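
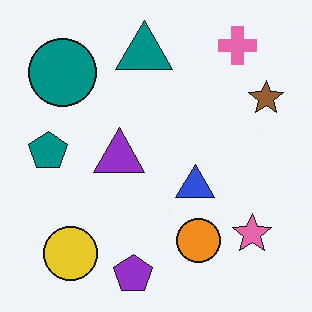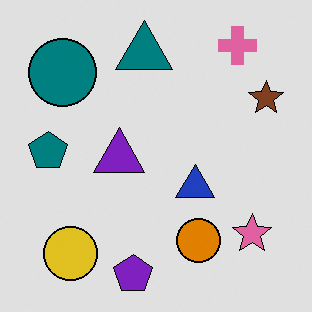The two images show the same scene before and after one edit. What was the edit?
Moderately posterized.

Each flat color has snapped to a coarser quantized level — most visibly, the near-white background has dropped to a flat grey.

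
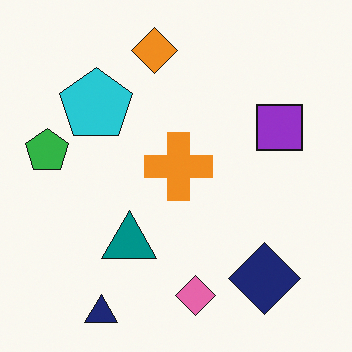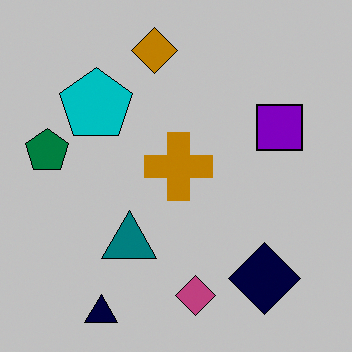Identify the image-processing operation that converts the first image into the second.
The image was heavily posterized to just a handful of flat colors.

Each flat color has snapped to a coarser quantized level — most visibly, the near-white background has dropped to a flat grey.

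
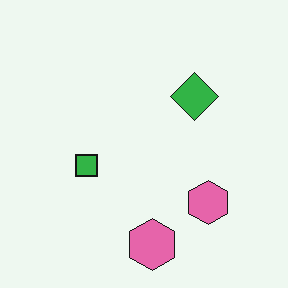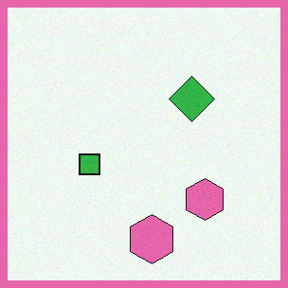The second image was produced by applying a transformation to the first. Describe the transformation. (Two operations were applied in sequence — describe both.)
It was degraded with light additive noise, then framed with a pink border.

Random speckle covers the whole image, including the flat background. A solid pink frame runs around the edge of the second image, with the content slightly shrunk inside it.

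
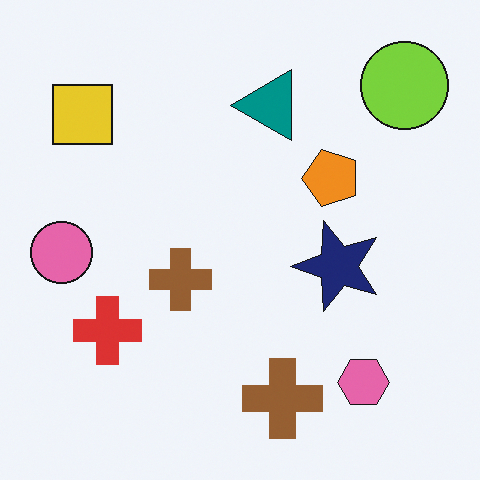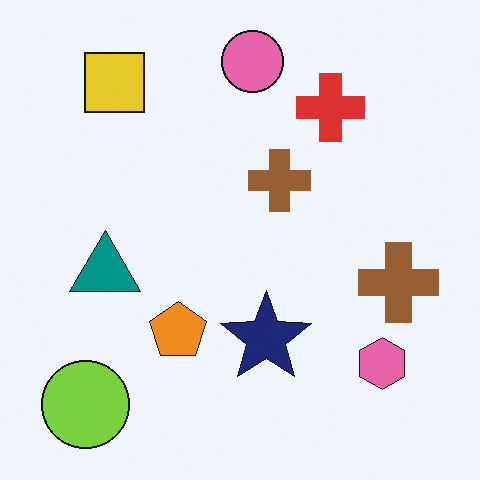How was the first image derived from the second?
The image was transposed (reflected across the top-left ↔ bottom-right diagonal).

Shapes have swapped their row and column positions — what was in the top-right is now in the bottom-left — a diagonal reflection.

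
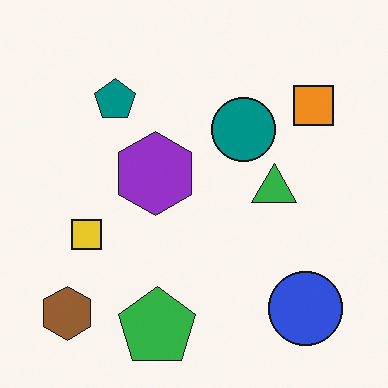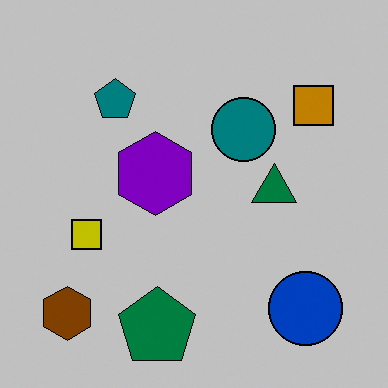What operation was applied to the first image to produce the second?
The transformation is: heavily posterized to just a handful of flat colors.

Each flat color has snapped to a coarser quantized level — most visibly, the near-white background has dropped to a flat grey.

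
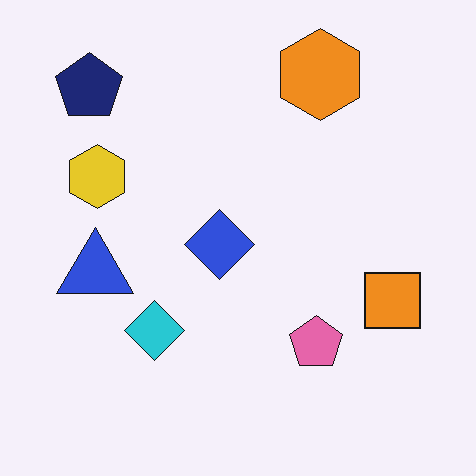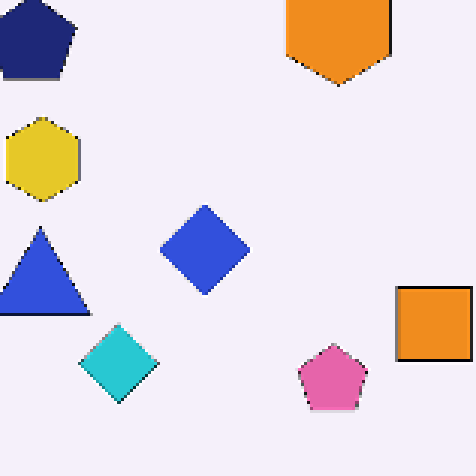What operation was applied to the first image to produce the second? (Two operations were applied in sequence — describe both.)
The transformation is: cropped to a modestly smaller region and rescaled, then lightly pixelated (a mild mosaic effect).

The visible shapes are larger and the field of view is narrower; shapes near the original edges may be partly or wholly outside the frame — a crop-and-rescale. Shapes are reduced to large square blocks; fine edges and outlines are lost — a downscale-then-upscale (mosaic) effect.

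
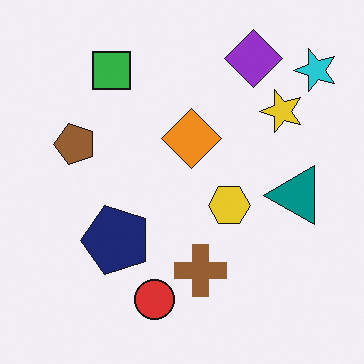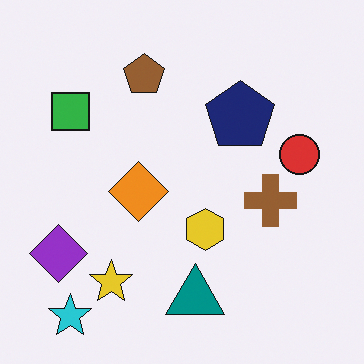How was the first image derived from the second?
The transformation is: transposed (reflected across the top-left ↔ bottom-right diagonal).

Shapes have swapped their row and column positions — what was in the top-right is now in the bottom-left — a diagonal reflection.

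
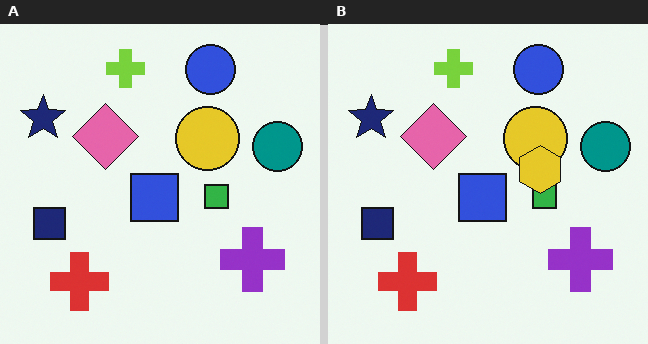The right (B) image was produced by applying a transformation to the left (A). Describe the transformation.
The image was overlaid with an additional yellow hexagon.

A yellow hexagon appears in the right (B) image that is absent from the left (A).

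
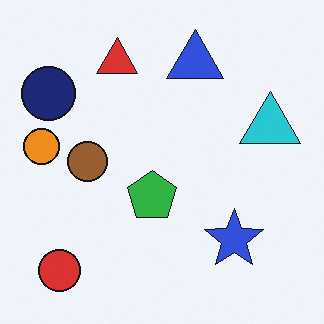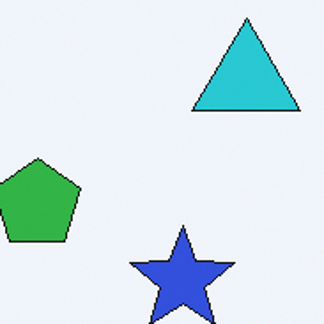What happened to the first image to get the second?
It was cropped to a noticeably smaller region and rescaled.

The visible shapes are larger and the field of view is narrower; shapes near the original edges may be partly or wholly outside the frame — a crop-and-rescale.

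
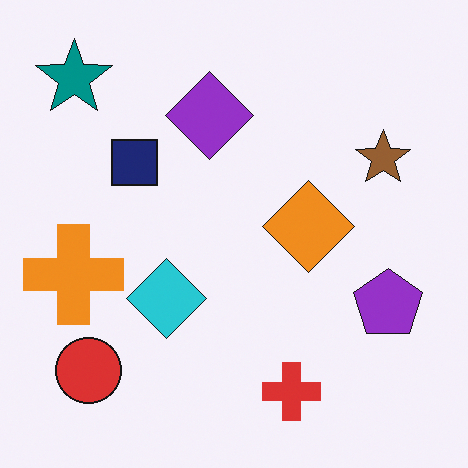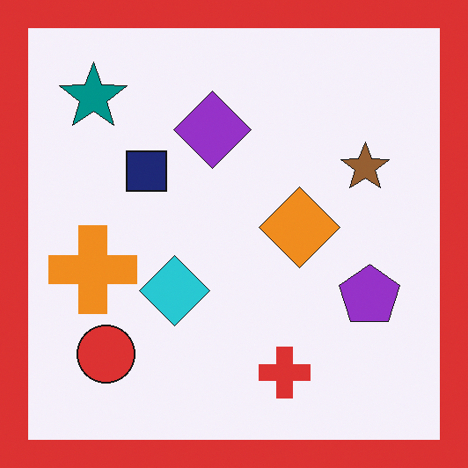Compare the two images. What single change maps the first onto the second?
The image was framed with a red border.

A solid red frame runs around the edge of the second image, with the content slightly shrunk inside it.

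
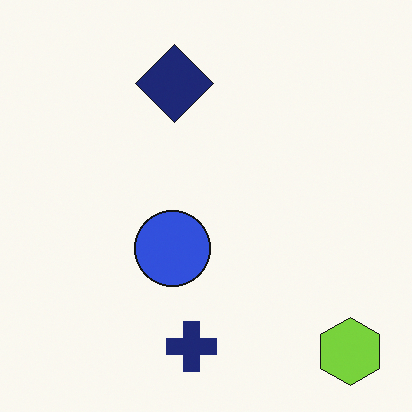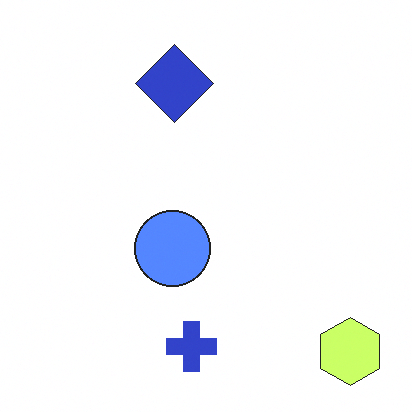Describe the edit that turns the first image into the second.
The second image is the first brightened a lot.

Every pixel — background and shapes alike — is uniformly brightened.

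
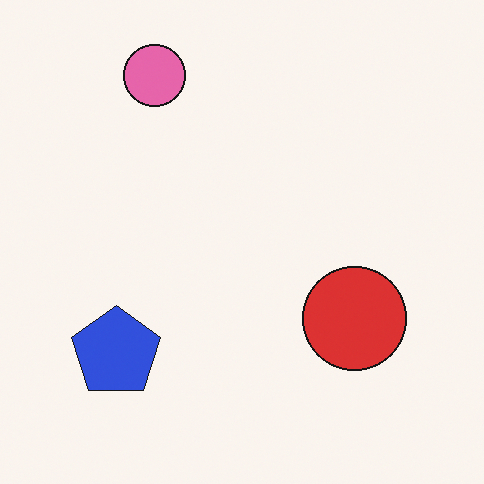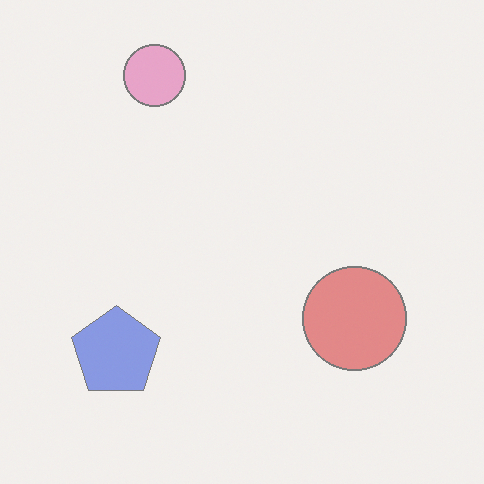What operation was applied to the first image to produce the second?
The image was given much lower contrast.

Tones are pushed toward mid-grey across the whole image — a global contrast change.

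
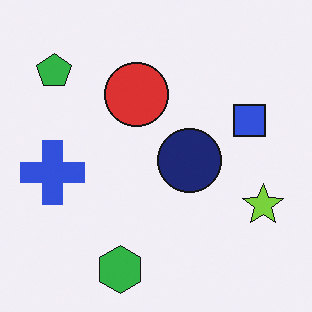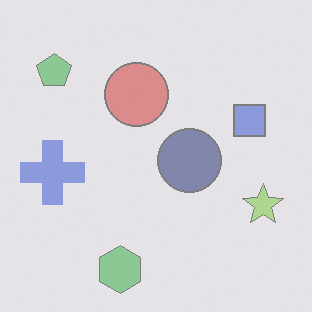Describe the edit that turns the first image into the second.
It was washed out (contrast reduced).

Tones are pushed toward mid-grey across the whole image — a global contrast change.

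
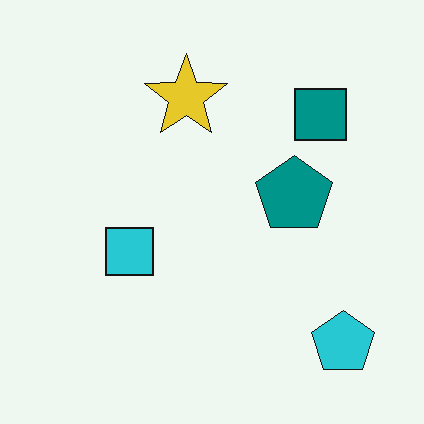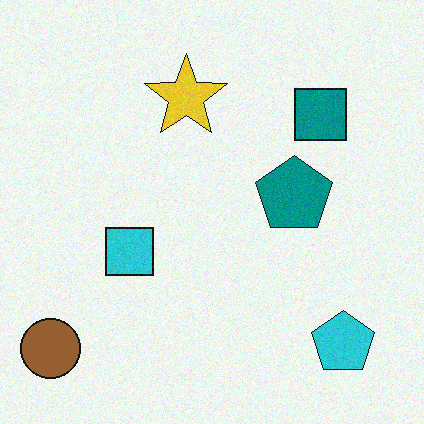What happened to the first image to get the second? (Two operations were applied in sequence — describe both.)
The image was degraded with a light layer of grain, then overlaid with an additional brown circle.

Random speckle covers the whole image, including the flat background. A brown circle appears in the second image that is absent from the first.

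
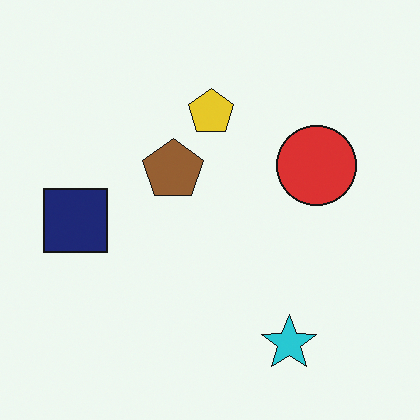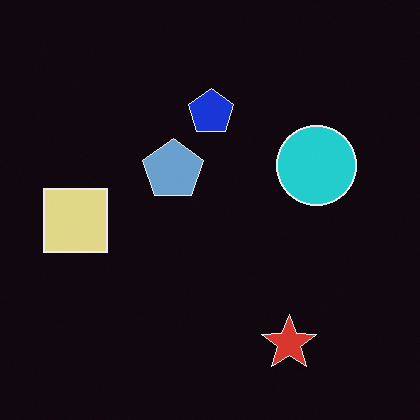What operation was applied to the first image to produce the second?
Color-inverted (negative).

The light background has become dark and every shape's color is its complement — a photographic negative.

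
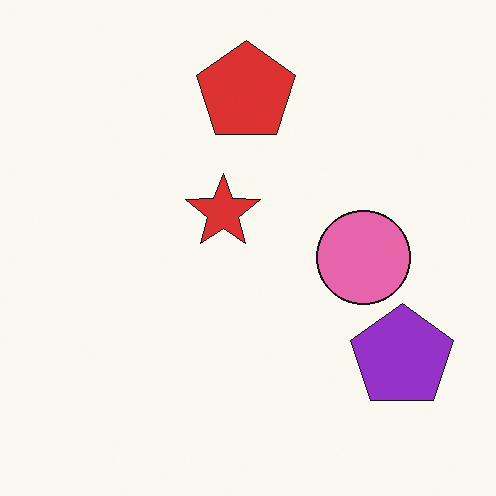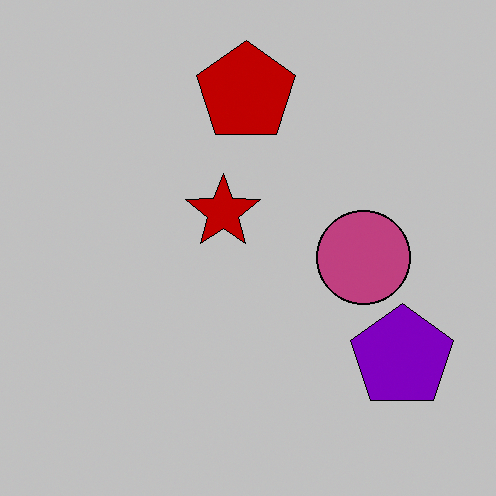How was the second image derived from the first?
The image was heavily posterized to just a handful of flat colors.

Each flat color has snapped to a coarser quantized level — most visibly, the near-white background has dropped to a flat grey.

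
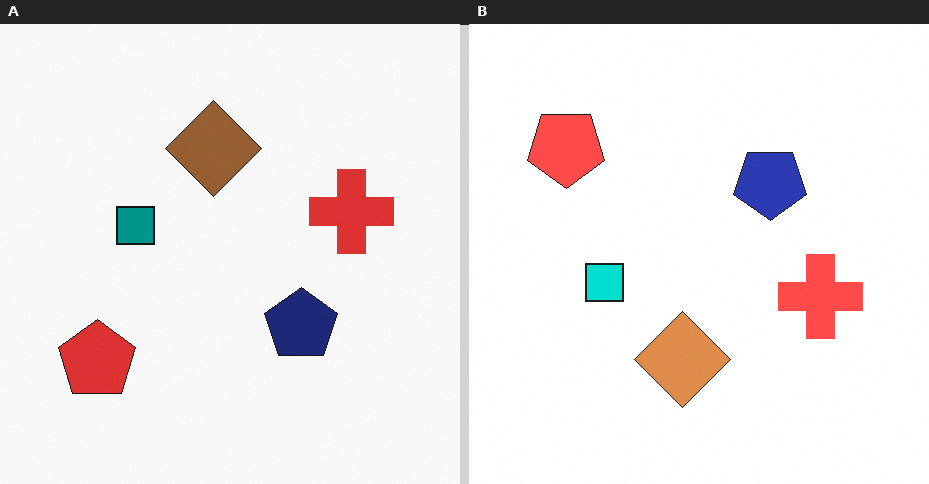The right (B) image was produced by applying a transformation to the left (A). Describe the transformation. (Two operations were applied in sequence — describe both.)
The right (B) image is the left (A) brightened a lot, then flipped vertically (top ↔ bottom).

Every pixel — background and shapes alike — is uniformly brightened. The brown diamond is in the top of the left (A) image and the bottom of the right (B) — shapes on opposite sides of the horizontal midline have swapped in a mirror flip.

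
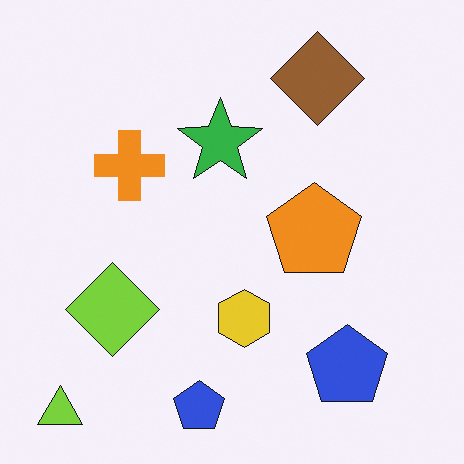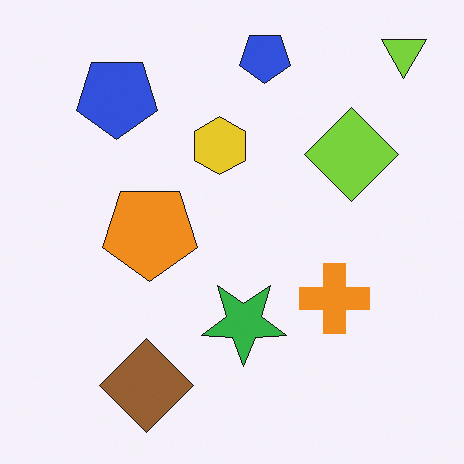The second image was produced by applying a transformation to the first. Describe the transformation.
The transformation is: rotated 180°.

The lime triangle sits in the bottom-left of the first image and the top-right of the second — consistent with a whole-image 180° rotation.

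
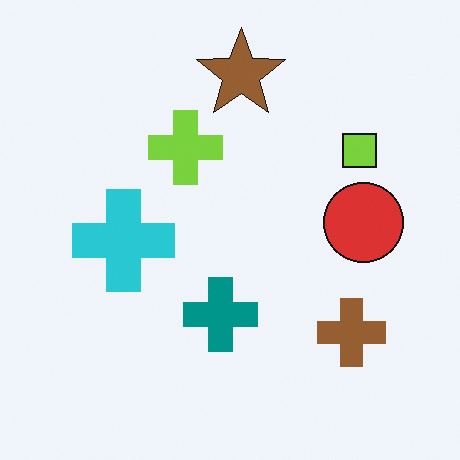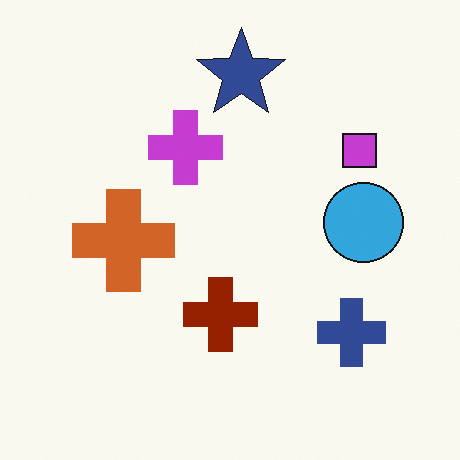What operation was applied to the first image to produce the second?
Hue-shifted by a large amount.

Every shape's color has rotated by the same amount around the hue wheel — a uniform hue shift.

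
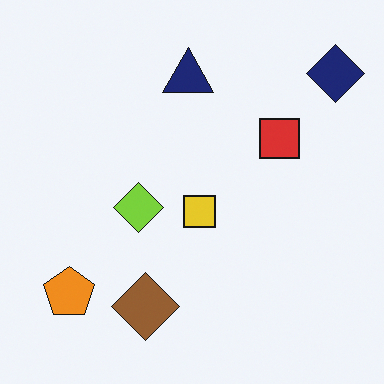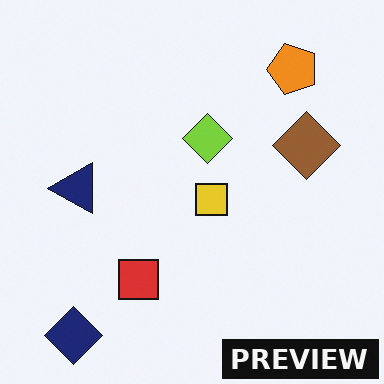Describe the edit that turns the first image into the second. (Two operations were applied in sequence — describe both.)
It was transposed (reflected across the top-left ↔ bottom-right diagonal), then watermarked with the text "PREVIEW" in the lower-right corner.

Shapes have swapped their row and column positions — what was in the top-right is now in the bottom-left — a diagonal reflection. A dark label reading "PREVIEW" appears in the lower-right corner.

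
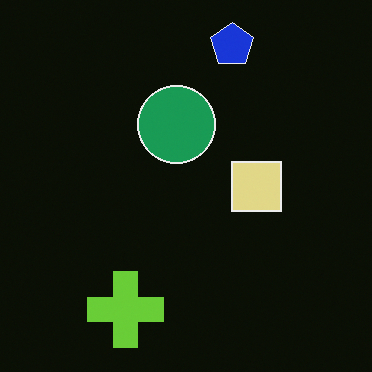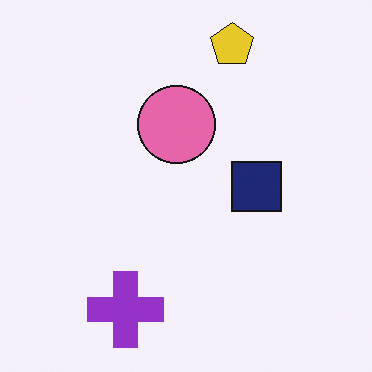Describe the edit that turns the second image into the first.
The first image is the second color-inverted (negative).

The light background has become dark and every shape's color is its complement — a photographic negative.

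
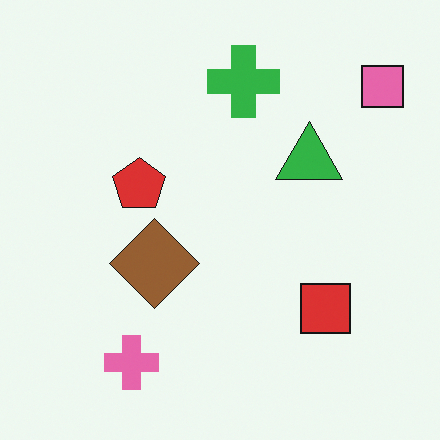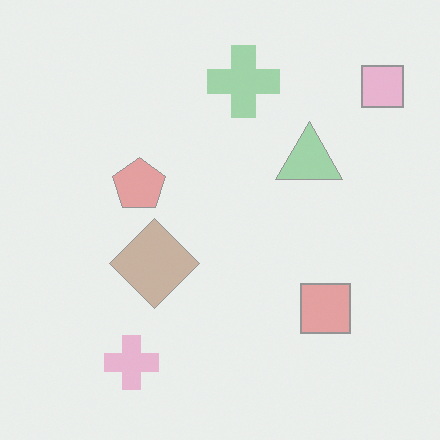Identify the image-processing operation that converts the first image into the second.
It was given much lower contrast.

Tones are pushed toward mid-grey across the whole image — a global contrast change.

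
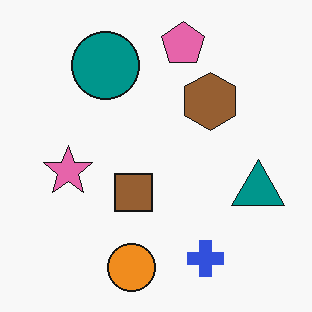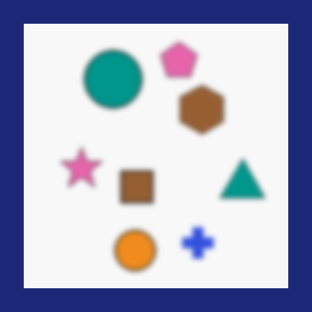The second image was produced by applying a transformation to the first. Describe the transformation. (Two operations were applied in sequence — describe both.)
It was moderately blurred, then framed with a navy border.

Shape edges and outlines are uniformly softened across the whole image. A solid navy frame runs around the edge of the second image, with the content slightly shrunk inside it.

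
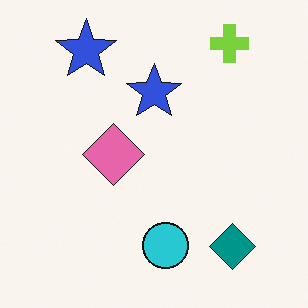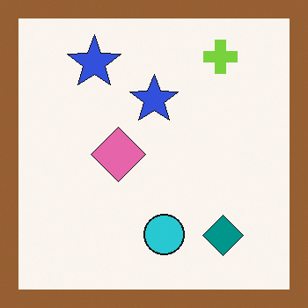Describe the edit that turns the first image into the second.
Framed with a brown border.

A solid brown frame runs around the edge of the second image, with the content slightly shrunk inside it.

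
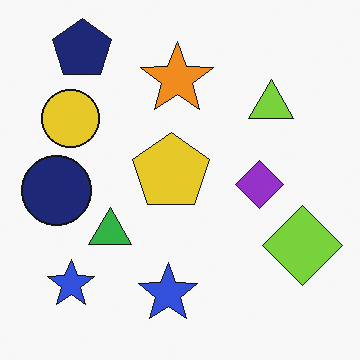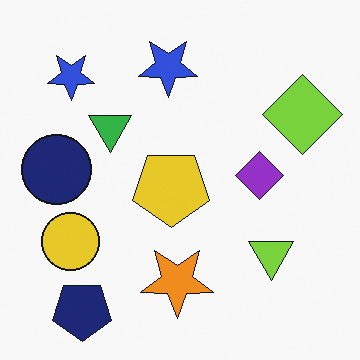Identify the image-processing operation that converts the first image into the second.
It was flipped vertically (top ↔ bottom).

The navy pentagon is in the top-left of the first image and the bottom-left of the second — shapes on opposite sides of the horizontal midline have swapped in a mirror flip.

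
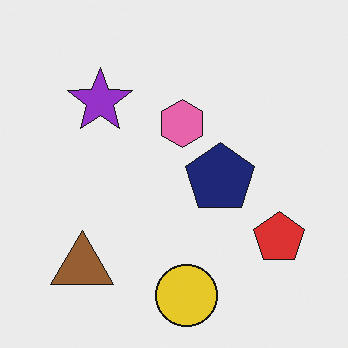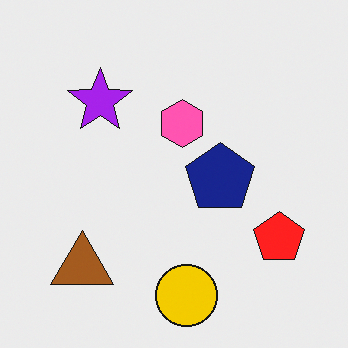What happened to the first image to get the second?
The image was slightly oversaturated.

All colors are more vivid — a global saturation change.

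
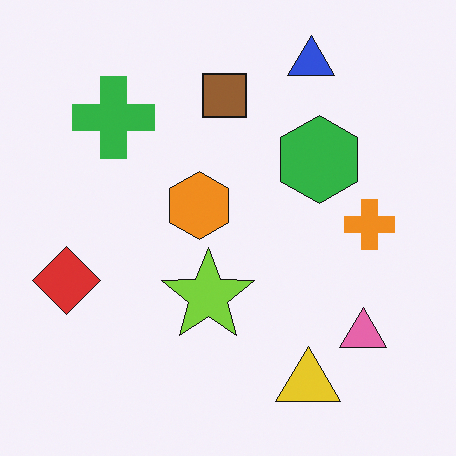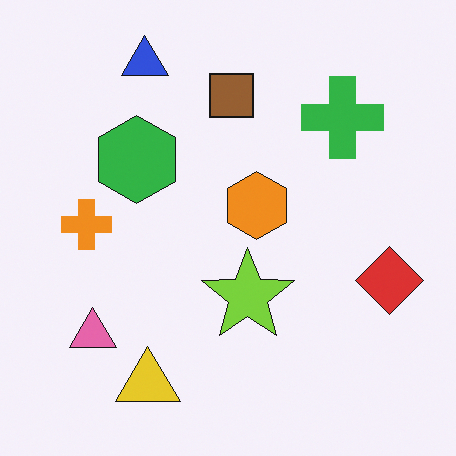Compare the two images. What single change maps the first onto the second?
Flipped horizontally (left ↔ right).

The red diamond is in the left of the first image and the right of the second — shapes on opposite sides of the vertical midline have swapped in a mirror flip.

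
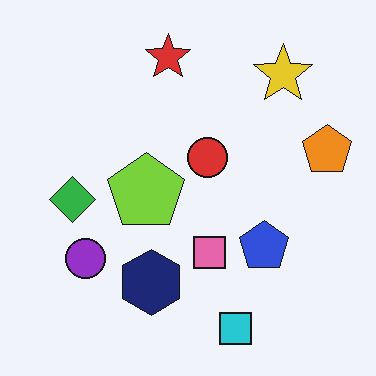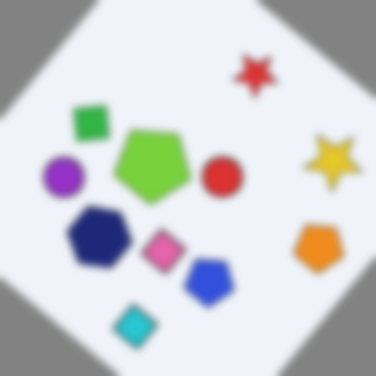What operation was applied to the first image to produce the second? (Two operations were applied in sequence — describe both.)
The image was rotated clockwise by a large amount — several tens of degrees, then moderately blurred.

Every shape is tilted by the same angle and the image corners show triangular fill wedges — a whole-image rotation by a non-right angle. Shape edges and outlines are uniformly softened across the whole image.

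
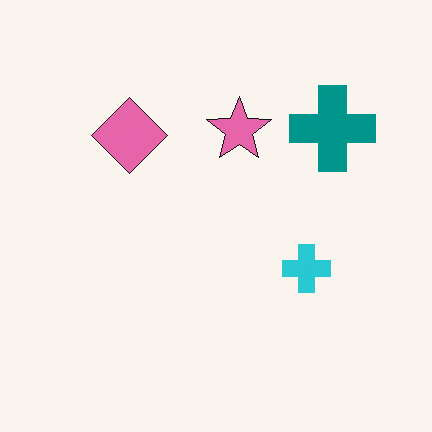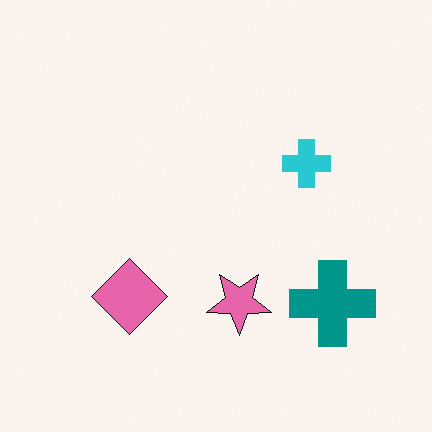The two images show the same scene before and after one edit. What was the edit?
The transformation is: flipped vertically (top ↔ bottom).

The teal cross is in the top-right of the first image and the bottom-right of the second — shapes on opposite sides of the horizontal midline have swapped in a mirror flip.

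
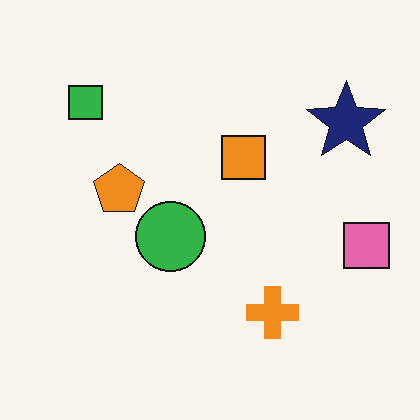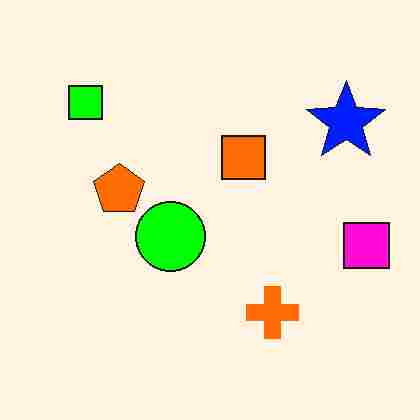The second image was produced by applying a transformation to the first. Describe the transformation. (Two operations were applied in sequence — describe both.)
The transformation is: heavily oversaturated, then degraded with heavy JPEG compression.

All colors are more vivid — a global saturation change. Blocky 8×8 compression artifacts appear around shape edges and the flat background shows ringing — characteristic JPEG degradation.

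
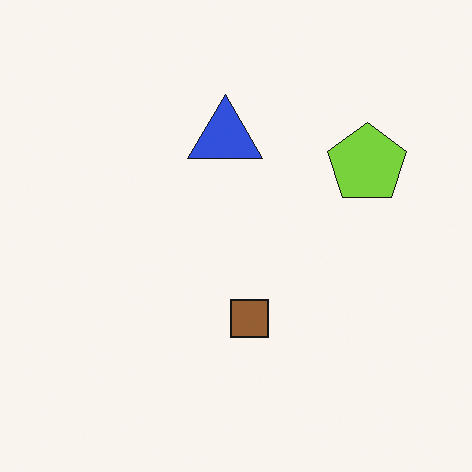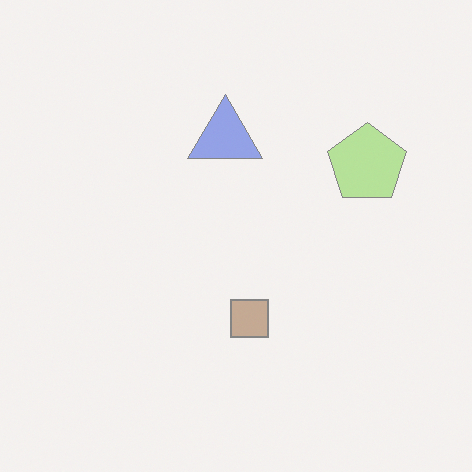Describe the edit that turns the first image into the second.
The transformation is: washed out (contrast reduced).

Tones are pushed toward mid-grey across the whole image — a global contrast change.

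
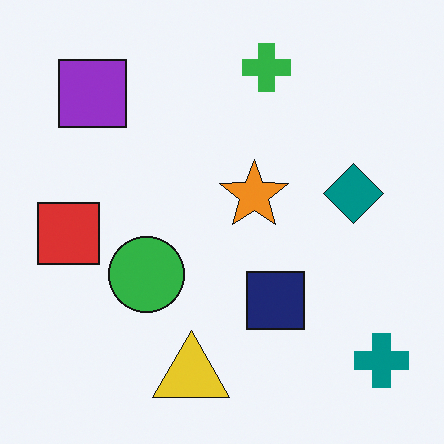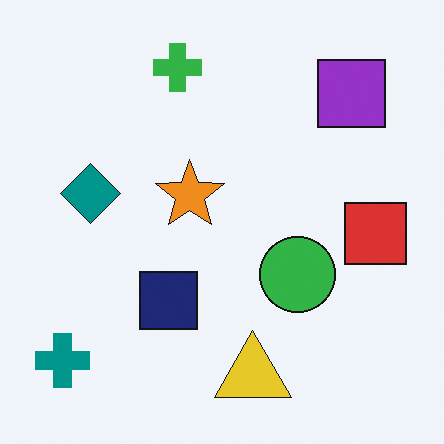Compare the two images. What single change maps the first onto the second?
Flipped horizontally (left ↔ right).

The teal cross is in the bottom-right of the first image and the bottom-left of the second — shapes on opposite sides of the vertical midline have swapped in a mirror flip.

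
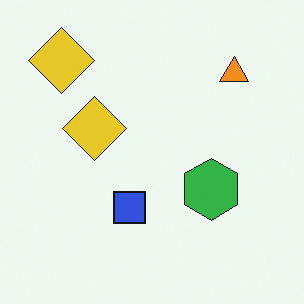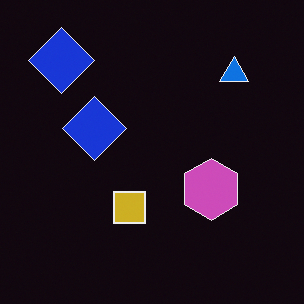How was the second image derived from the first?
The image was color-inverted (negative).

The light background has become dark and every shape's color is its complement — a photographic negative.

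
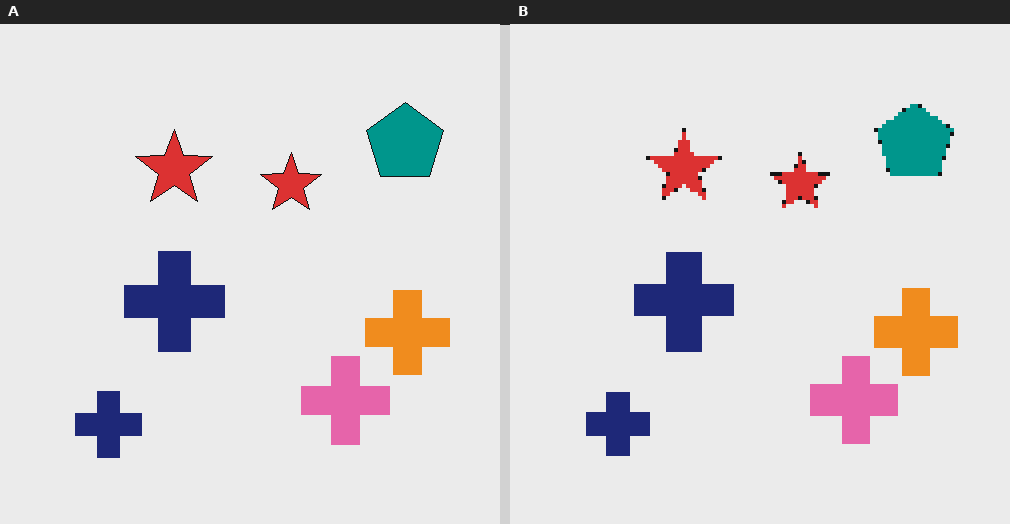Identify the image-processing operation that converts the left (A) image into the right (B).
It was mildly pixelated.

Shapes are reduced to large square blocks; fine edges and outlines are lost — a downscale-then-upscale (mosaic) effect.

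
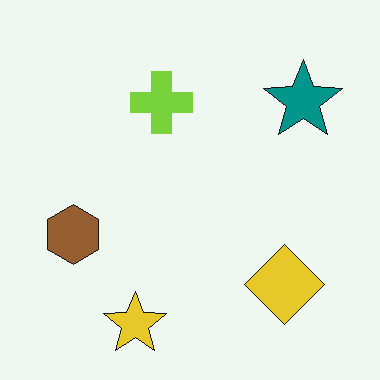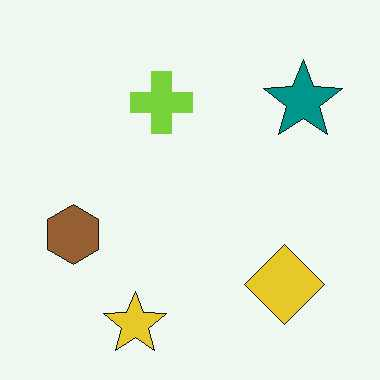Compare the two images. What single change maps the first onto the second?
The second image is the first JPEG-compressed with visible artifacts.

Blocky 8×8 compression artifacts appear around shape edges and the flat background shows ringing — characteristic JPEG degradation.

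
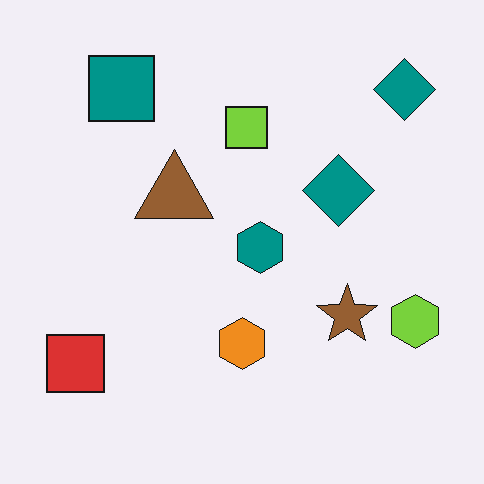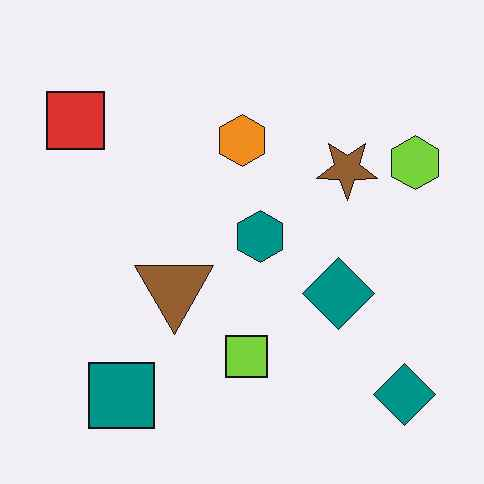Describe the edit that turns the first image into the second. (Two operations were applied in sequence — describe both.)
The image was flipped vertically (top ↔ bottom), then given moderate JPEG compression.

The teal square is in the top-left of the first image and the bottom-left of the second — shapes on opposite sides of the horizontal midline have swapped in a mirror flip. Blocky 8×8 compression artifacts appear around shape edges and the flat background shows ringing — characteristic JPEG degradation.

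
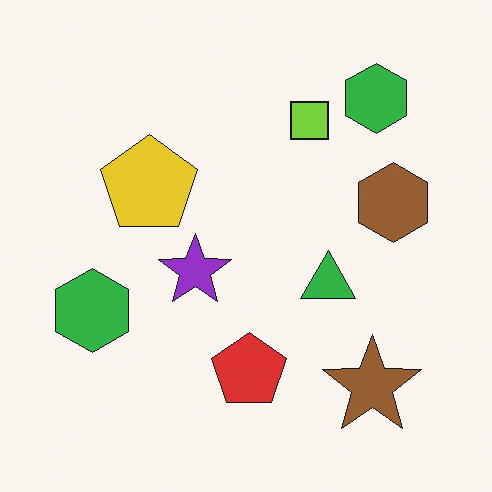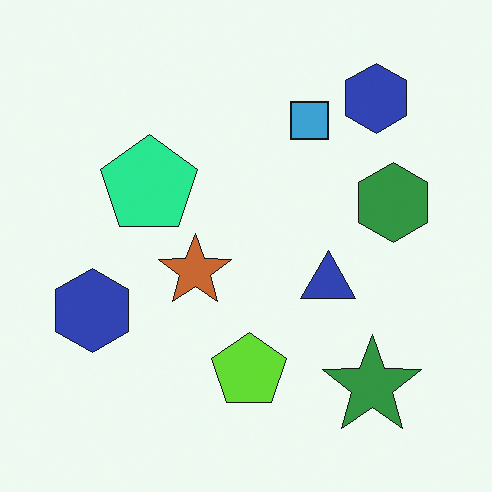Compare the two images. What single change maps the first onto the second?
Hue-shifted noticeably.

Every shape's color has rotated by the same amount around the hue wheel — a uniform hue shift.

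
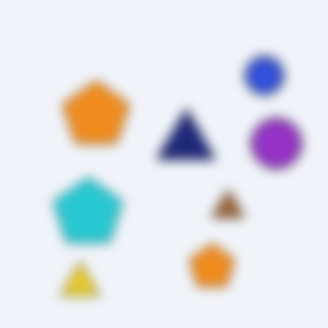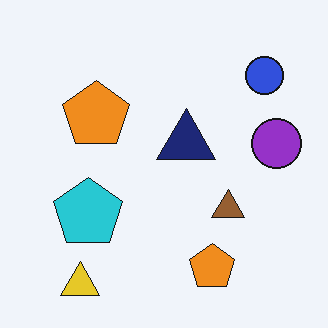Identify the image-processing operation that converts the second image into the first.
The first image is the second heavily blurred.

Shape edges and outlines are uniformly softened across the whole image.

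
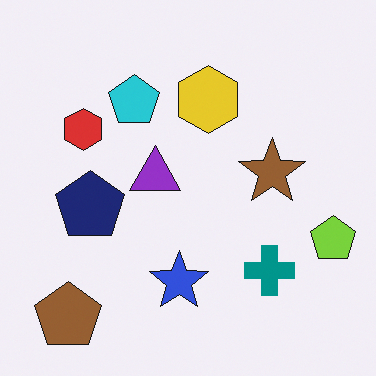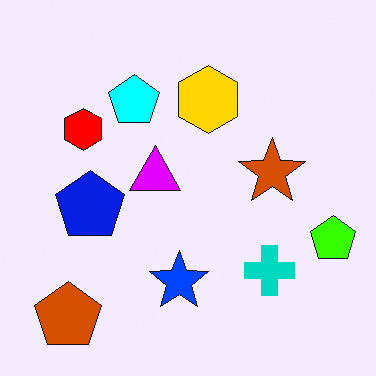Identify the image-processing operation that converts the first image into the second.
This is the original image heavily oversaturated.

All colors are more vivid — a global saturation change.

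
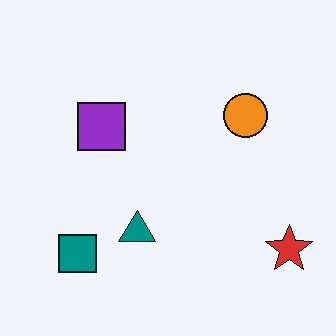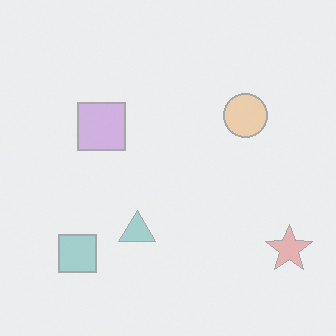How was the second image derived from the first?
This is the original image given much lower contrast.

Tones are pushed toward mid-grey across the whole image — a global contrast change.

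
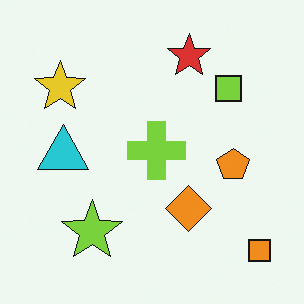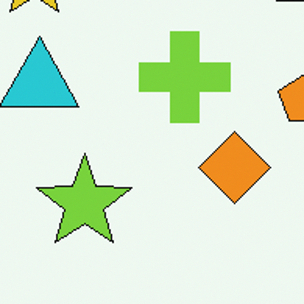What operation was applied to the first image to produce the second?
The second image is the first cropped to a modestly smaller region and rescaled.

The visible shapes are larger and the field of view is narrower; shapes near the original edges may be partly or wholly outside the frame — a crop-and-rescale.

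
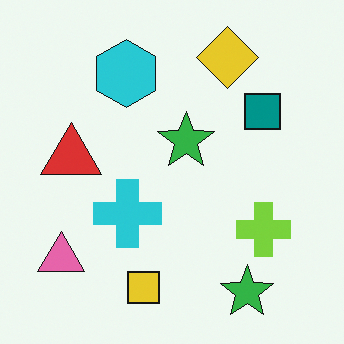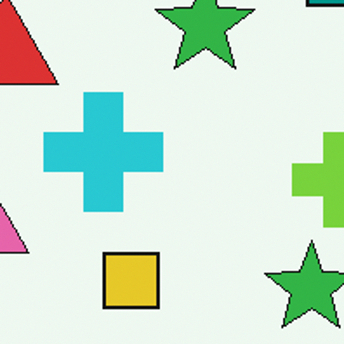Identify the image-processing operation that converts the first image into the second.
It was cropped tightly and scaled back up.

The visible shapes are larger and the field of view is narrower; shapes near the original edges may be partly or wholly outside the frame — a crop-and-rescale.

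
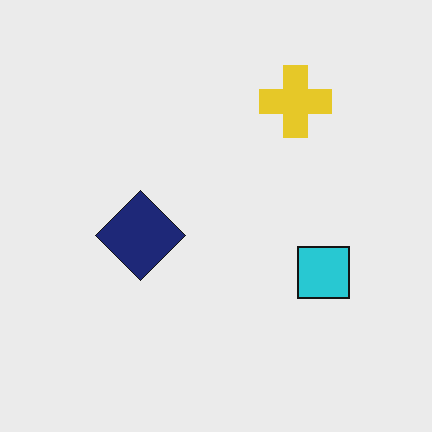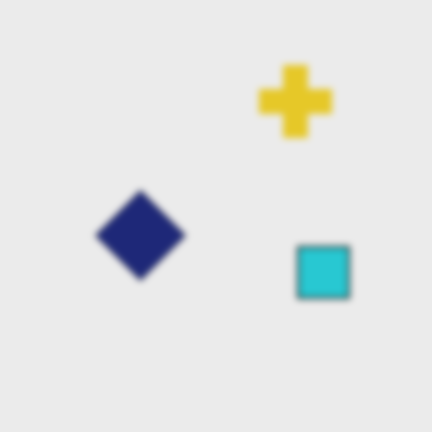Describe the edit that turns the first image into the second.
Moderately blurred.

Shape edges and outlines are uniformly softened across the whole image.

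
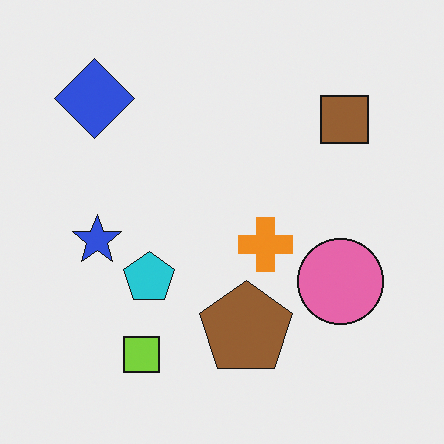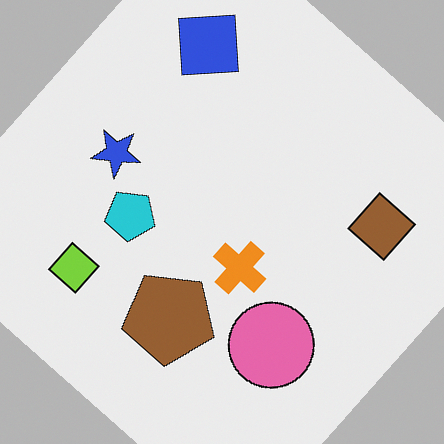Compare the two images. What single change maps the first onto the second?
The transformation is: rotated clockwise by a large amount — several tens of degrees.

Every shape is tilted by the same angle and the image corners show triangular fill wedges — a whole-image rotation by a non-right angle.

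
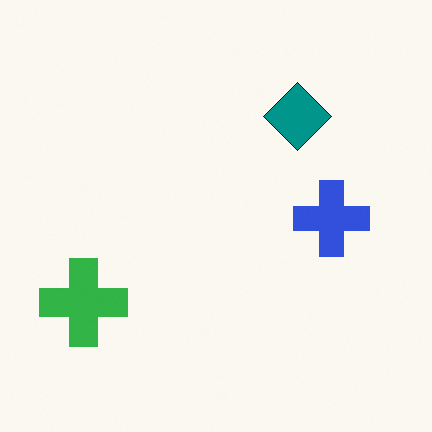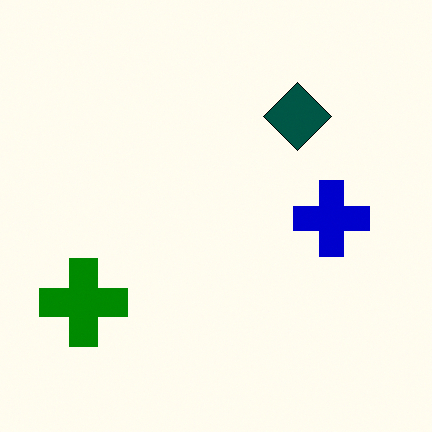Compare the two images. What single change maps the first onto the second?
The second image is the first given much higher contrast.

Tones are pushed away from mid-grey across the whole image — a global contrast change.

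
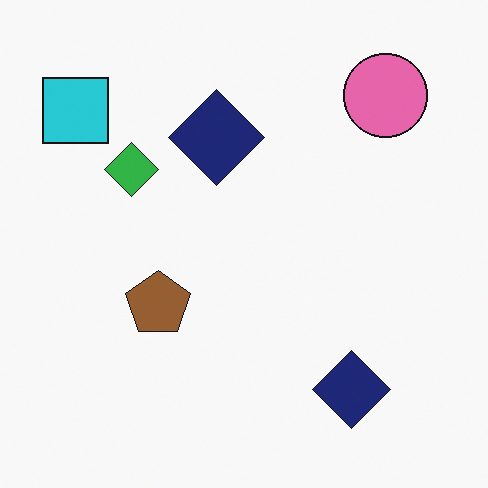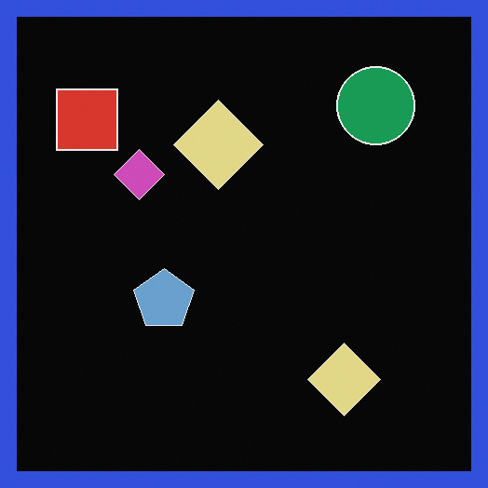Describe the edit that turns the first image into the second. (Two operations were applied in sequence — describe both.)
The second image is the first color-inverted (negative), then framed with a blue border.

The light background has become dark and every shape's color is its complement — a photographic negative. A solid blue frame runs around the edge of the second image, with the content slightly shrunk inside it.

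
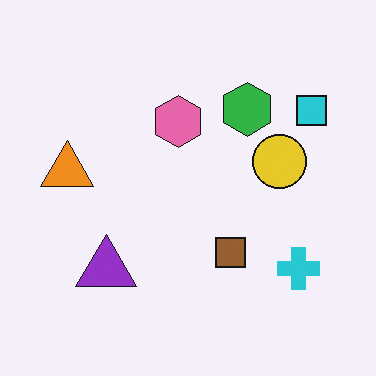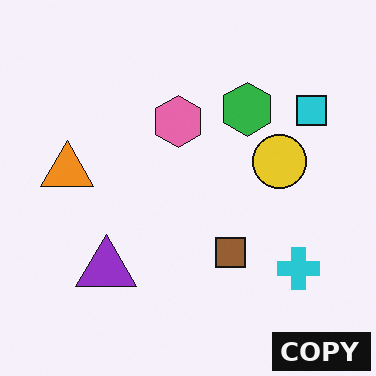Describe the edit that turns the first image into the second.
This is the original image watermarked with the text "COPY" in the lower-right corner.

A dark label reading "COPY" appears in the lower-right corner.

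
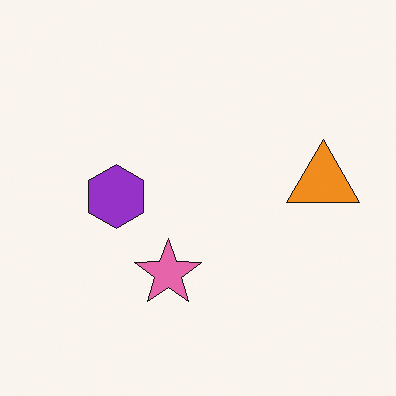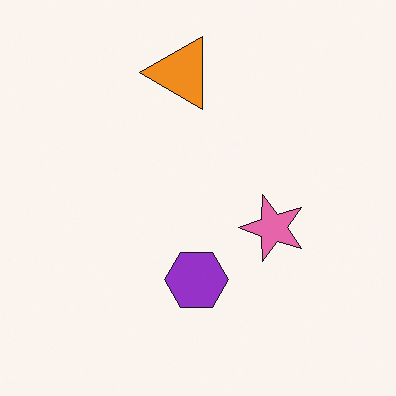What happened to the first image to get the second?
The second image is the first rotated 90° counter-clockwise.

The orange triangle sits in the right of the first image and the top of the second — consistent with a whole-image 90° counter-clockwise rotation.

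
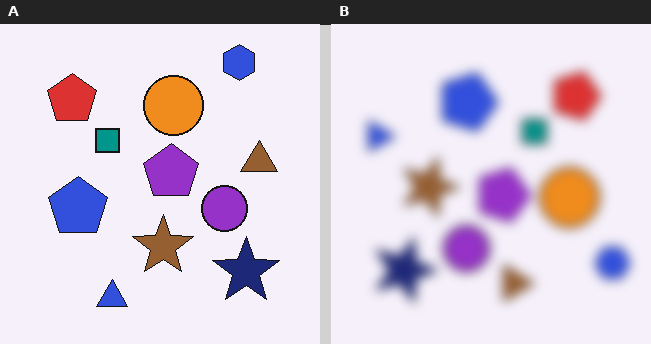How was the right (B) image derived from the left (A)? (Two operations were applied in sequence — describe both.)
The transformation is: rotated 90° clockwise, then strongly gaussian-blurred.

The blue hexagon sits in the top-right of the left (A) image and the bottom-right of the right (B) — consistent with a whole-image 90° clockwise rotation. Shape edges and outlines are uniformly softened across the whole image.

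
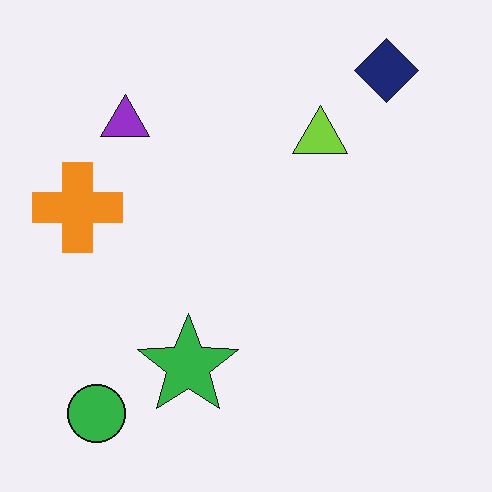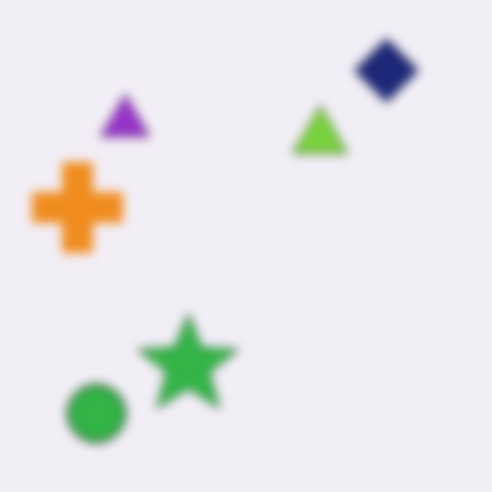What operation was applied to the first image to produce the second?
Strongly gaussian-blurred.

Shape edges and outlines are uniformly softened across the whole image.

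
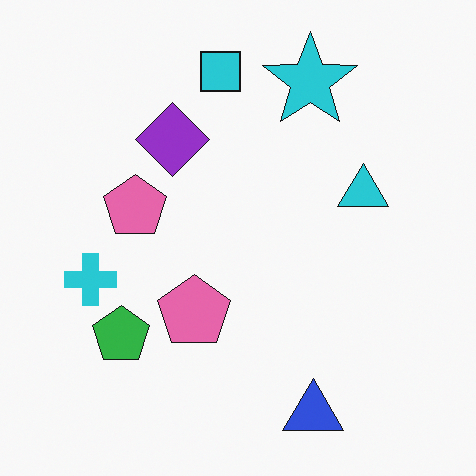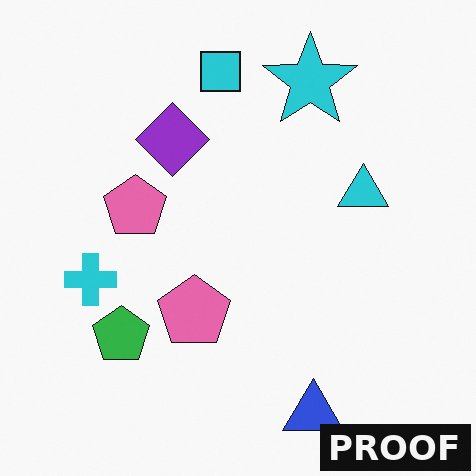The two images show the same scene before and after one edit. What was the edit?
The transformation is: watermarked with the text "PROOF" in the lower-right corner.

A dark label reading "PROOF" appears in the lower-right corner.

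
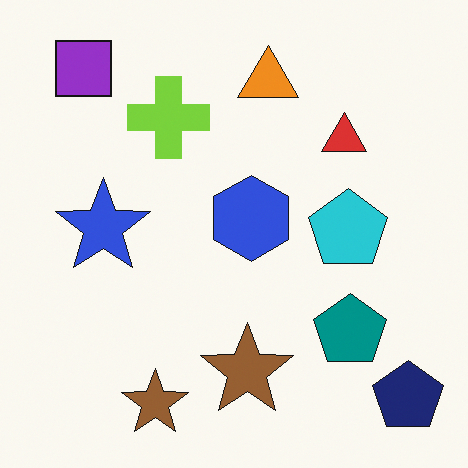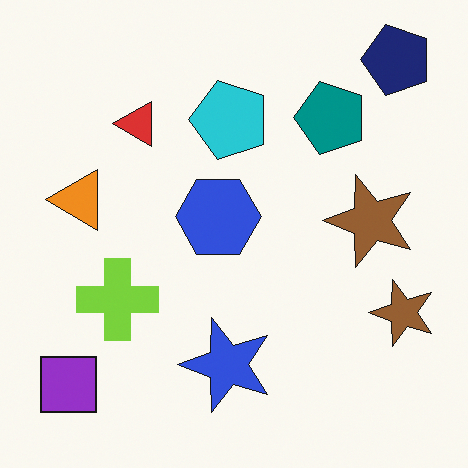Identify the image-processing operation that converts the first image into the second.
The transformation is: rotated 90° counter-clockwise.

The navy pentagon sits in the bottom-right of the first image and the top-right of the second — consistent with a whole-image 90° counter-clockwise rotation.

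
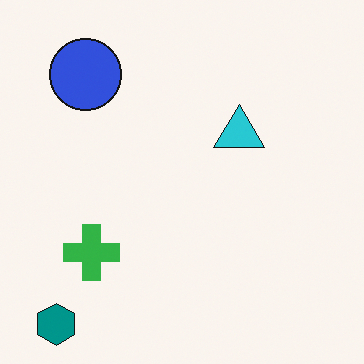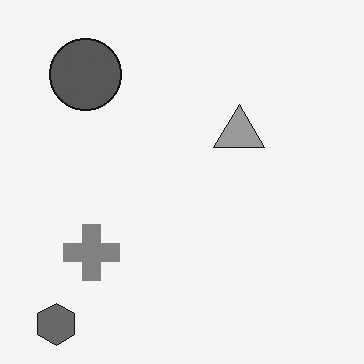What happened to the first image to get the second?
The second image is the first converted to grayscale.

All color is removed — every shape is now a shade of grey.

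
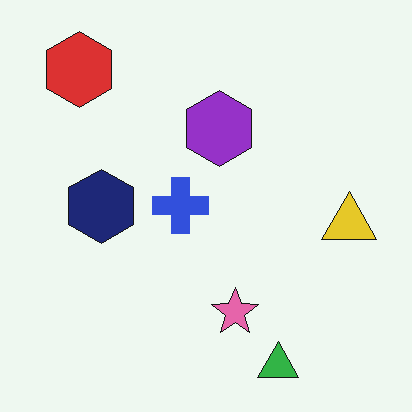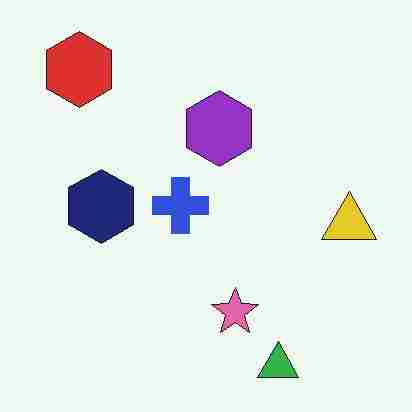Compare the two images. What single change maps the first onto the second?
This is the original image heavily JPEG-compressed with obvious blocking artifacts.

Blocky 8×8 compression artifacts appear around shape edges and the flat background shows ringing — characteristic JPEG degradation.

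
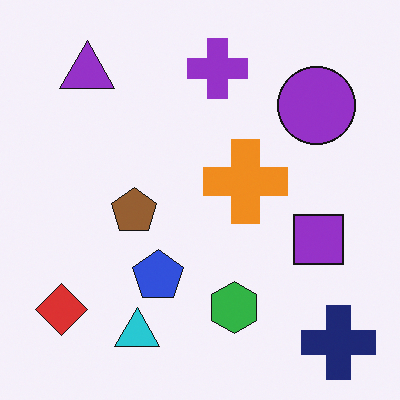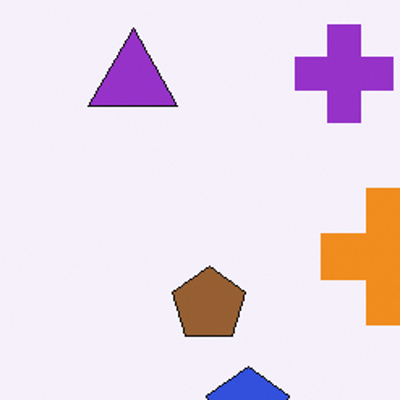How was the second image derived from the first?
It was cropped tightly and scaled back up.

The visible shapes are larger and the field of view is narrower; shapes near the original edges may be partly or wholly outside the frame — a crop-and-rescale.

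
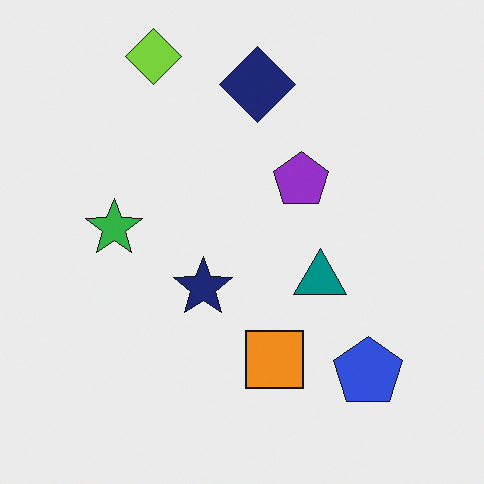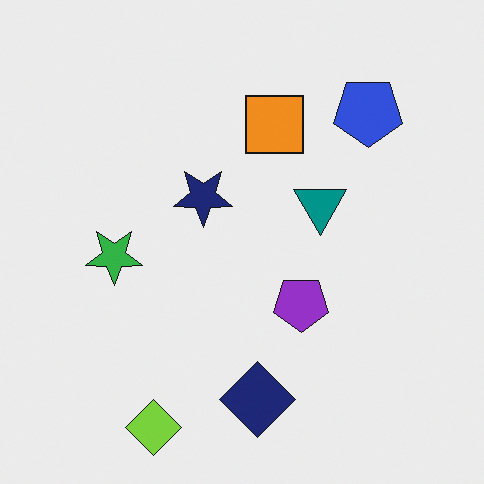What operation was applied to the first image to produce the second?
The second image is the first flipped vertically (top ↔ bottom).

The lime diamond is in the top-left of the first image and the bottom-left of the second — shapes on opposite sides of the horizontal midline have swapped in a mirror flip.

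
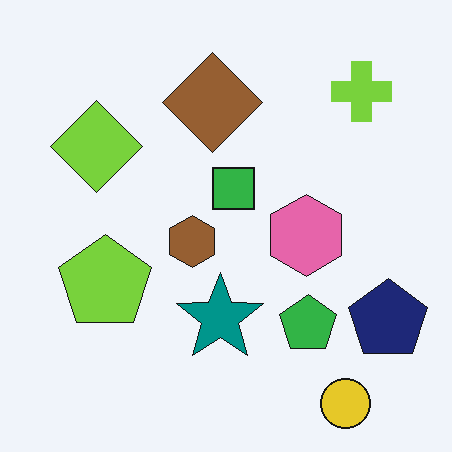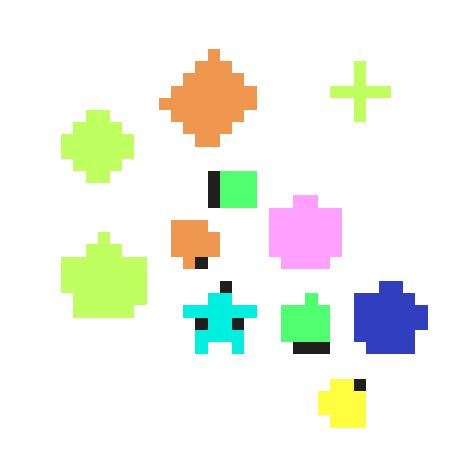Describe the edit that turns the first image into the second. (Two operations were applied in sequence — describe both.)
The transformation is: noticeably brightened, then coarsely pixelated.

Every pixel — background and shapes alike — is uniformly brightened. Shapes are reduced to large square blocks; fine edges and outlines are lost — a downscale-then-upscale (mosaic) effect.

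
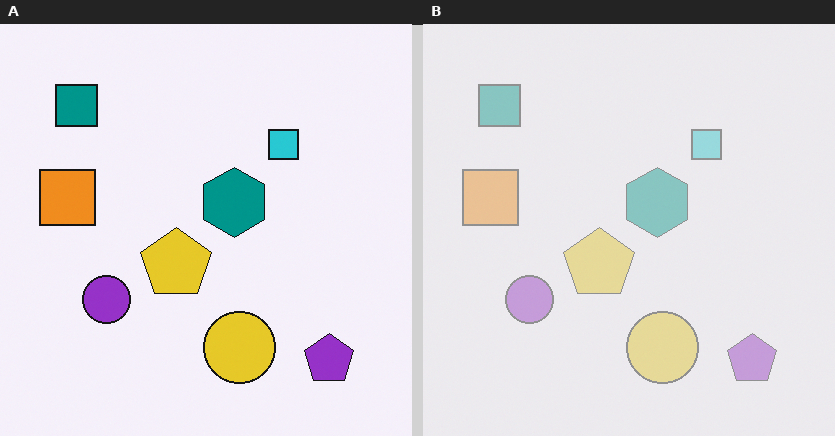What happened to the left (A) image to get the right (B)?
The right (B) image is the left (A) given much lower contrast.

Tones are pushed toward mid-grey across the whole image — a global contrast change.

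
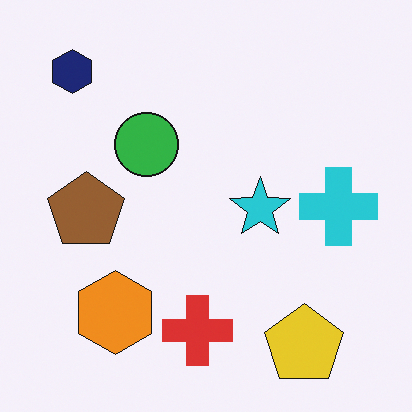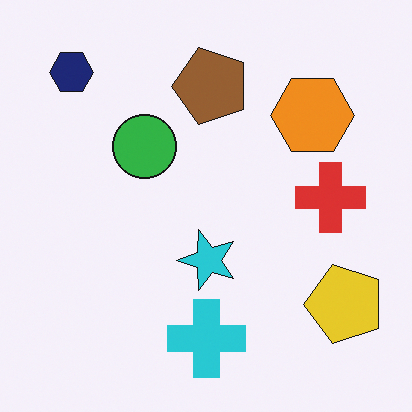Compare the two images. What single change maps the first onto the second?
It was transposed (reflected across the top-left ↔ bottom-right diagonal).

Shapes have swapped their row and column positions — what was in the top-right is now in the bottom-left — a diagonal reflection.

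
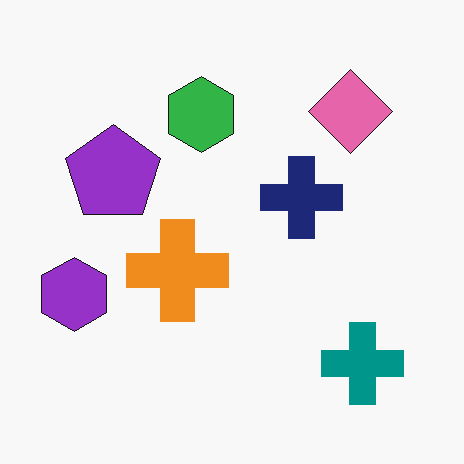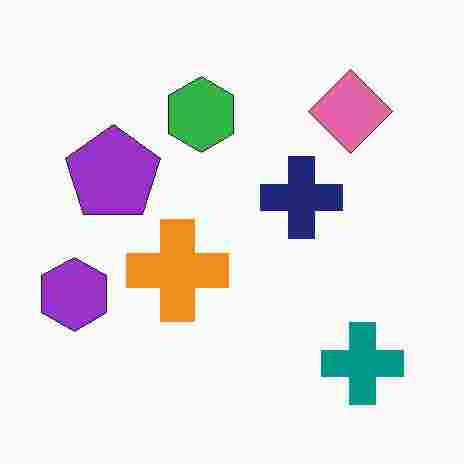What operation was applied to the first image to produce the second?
The transformation is: degraded with heavy JPEG compression.

Blocky 8×8 compression artifacts appear around shape edges and the flat background shows ringing — characteristic JPEG degradation.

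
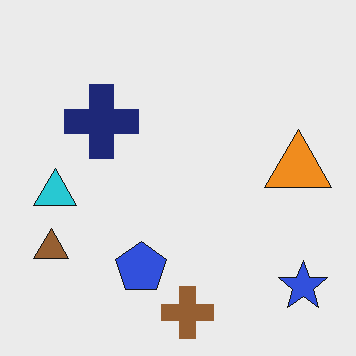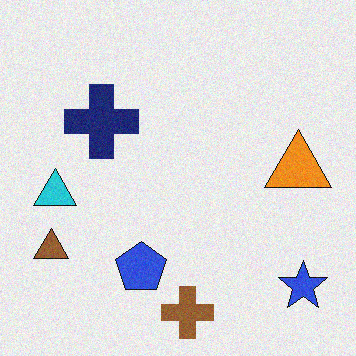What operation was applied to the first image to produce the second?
It was degraded with light additive noise.

Random speckle covers the whole image, including the flat background.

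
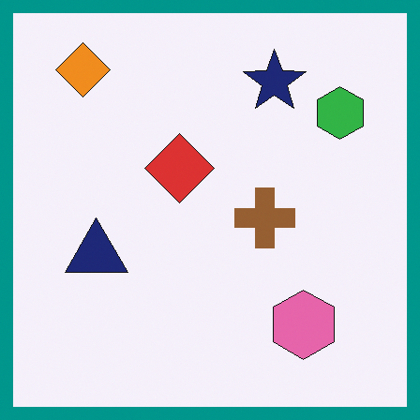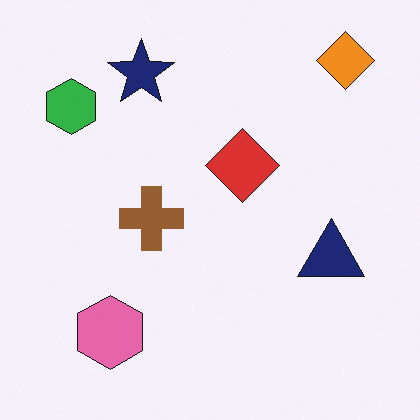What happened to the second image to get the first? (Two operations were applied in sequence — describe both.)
Flipped horizontally (left ↔ right), then framed with a teal border.

The green hexagon is in the top-left of the second image and the top-right of the first — shapes on opposite sides of the vertical midline have swapped in a mirror flip. A solid teal frame runs around the edge of the first image, with the content slightly shrunk inside it.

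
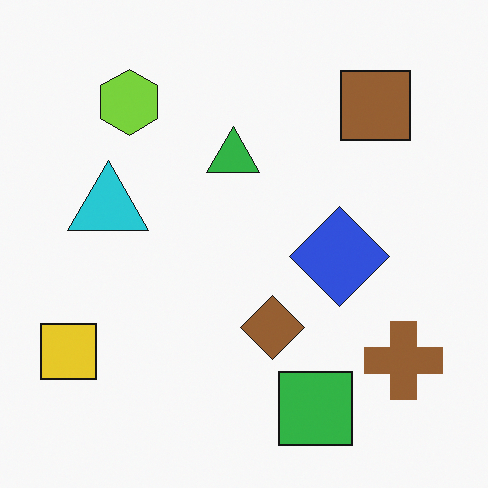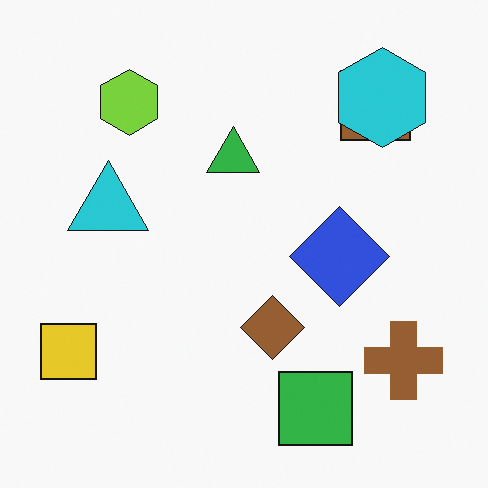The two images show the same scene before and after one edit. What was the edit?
It was overlaid with an additional cyan hexagon.

A cyan hexagon appears in the second image that is absent from the first.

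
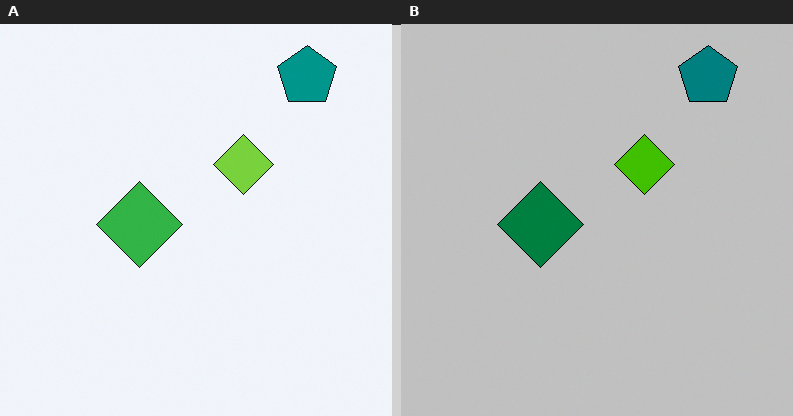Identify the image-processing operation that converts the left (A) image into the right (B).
The image was aggressively posterized.

Each flat color has snapped to a coarser quantized level — most visibly, the near-white background has dropped to a flat grey.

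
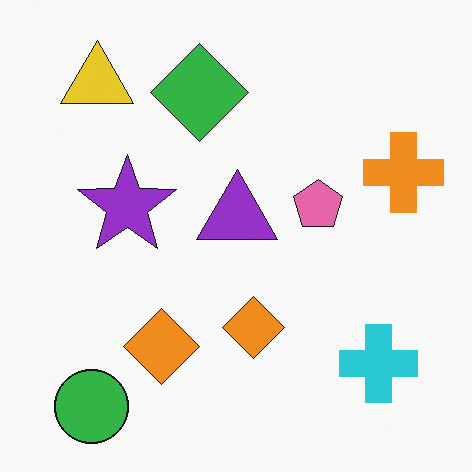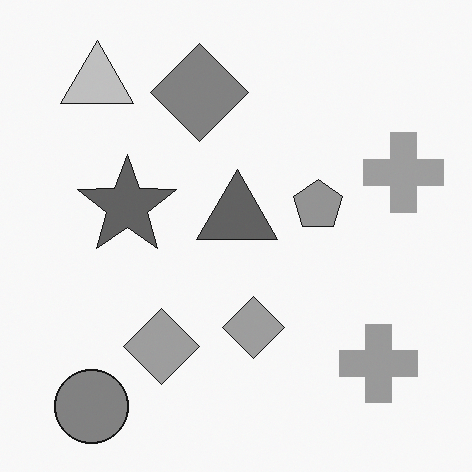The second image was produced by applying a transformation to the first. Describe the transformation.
This is the original image converted to grayscale.

All color is removed — every shape is now a shade of grey.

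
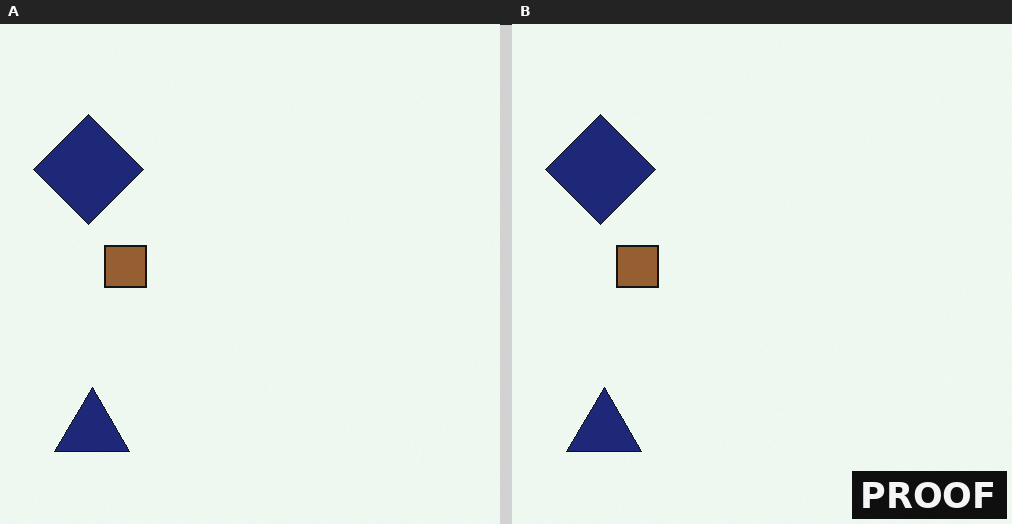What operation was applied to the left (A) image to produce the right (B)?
This is the original image watermarked with the text "PROOF" in the lower-right corner.

A dark label reading "PROOF" appears in the lower-right corner.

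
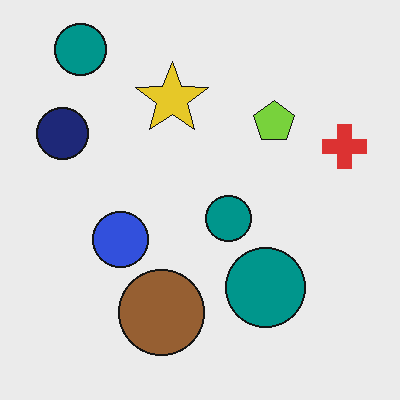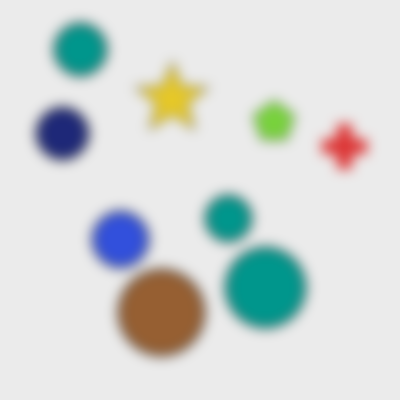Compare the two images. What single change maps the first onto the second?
The transformation is: heavily blurred.

Shape edges and outlines are uniformly softened across the whole image.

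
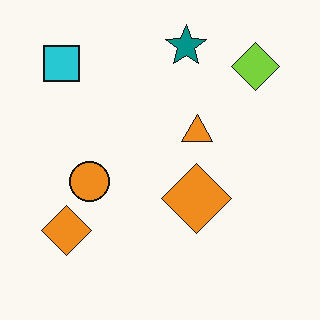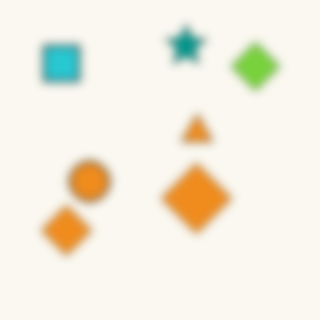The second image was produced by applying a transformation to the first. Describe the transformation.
The transformation is: noticeably gaussian-blurred.

Shape edges and outlines are uniformly softened across the whole image.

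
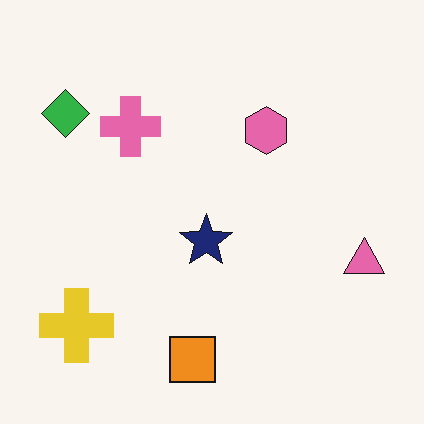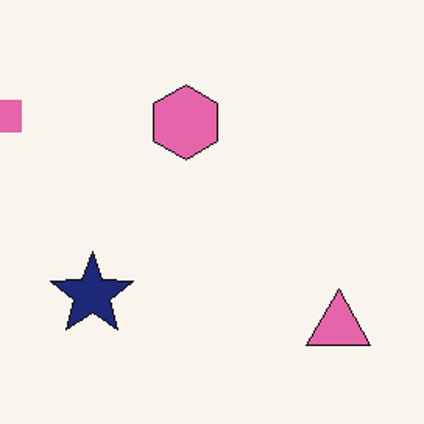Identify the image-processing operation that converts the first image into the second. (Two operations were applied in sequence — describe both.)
The second image is the first cropped slightly and scaled back up, then JPEG-compressed with visible artifacts.

The visible shapes are larger and the field of view is narrower; shapes near the original edges may be partly or wholly outside the frame — a crop-and-rescale. Blocky 8×8 compression artifacts appear around shape edges and the flat background shows ringing — characteristic JPEG degradation.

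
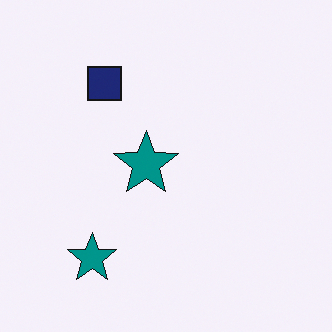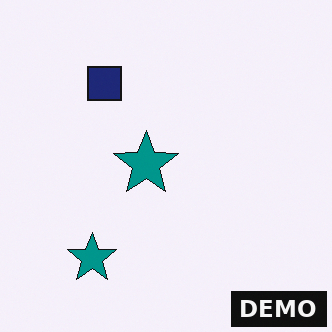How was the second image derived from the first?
Watermarked with the text "DEMO" in the lower-right corner.

A dark label reading "DEMO" appears in the lower-right corner.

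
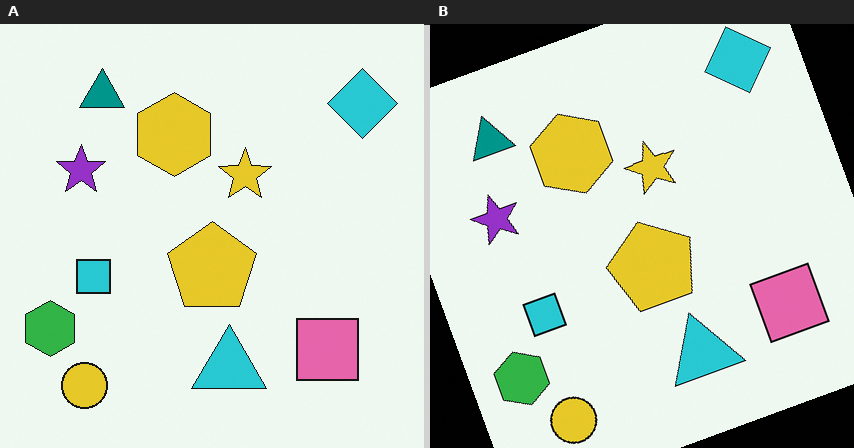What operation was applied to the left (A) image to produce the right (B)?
The right (B) image is the left (A) rotated counter-clockwise by a clearly visible amount.

Every shape is tilted by the same angle and the image corners show triangular fill wedges — a whole-image rotation by a non-right angle.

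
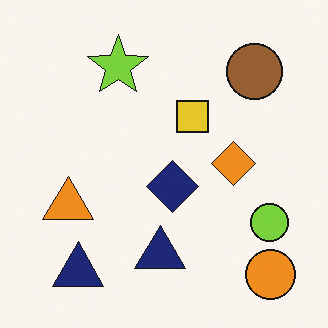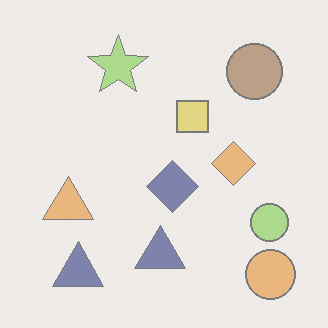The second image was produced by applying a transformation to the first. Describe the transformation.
The image was washed out (contrast reduced).

Tones are pushed toward mid-grey across the whole image — a global contrast change.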